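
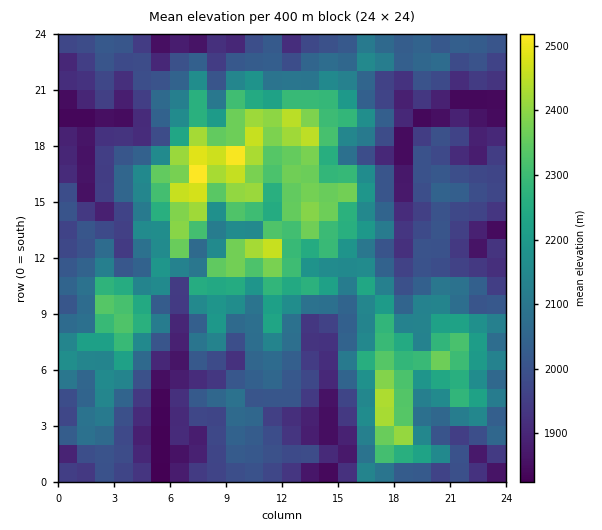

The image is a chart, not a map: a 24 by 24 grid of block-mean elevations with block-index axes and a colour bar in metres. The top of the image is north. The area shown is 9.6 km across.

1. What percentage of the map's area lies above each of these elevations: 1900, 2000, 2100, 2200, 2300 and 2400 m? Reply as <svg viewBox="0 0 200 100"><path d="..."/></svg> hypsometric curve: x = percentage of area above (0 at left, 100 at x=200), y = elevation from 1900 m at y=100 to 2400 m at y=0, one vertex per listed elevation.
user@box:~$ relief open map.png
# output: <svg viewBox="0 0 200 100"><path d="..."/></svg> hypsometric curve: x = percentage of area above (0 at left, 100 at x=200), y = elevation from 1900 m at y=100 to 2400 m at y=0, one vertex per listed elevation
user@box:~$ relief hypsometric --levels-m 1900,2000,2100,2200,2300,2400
<svg viewBox="0 0 200 100"><path d="M172 100l-45-20-49-20-28-20-21-20-18-20"/></svg>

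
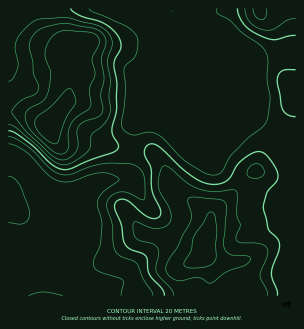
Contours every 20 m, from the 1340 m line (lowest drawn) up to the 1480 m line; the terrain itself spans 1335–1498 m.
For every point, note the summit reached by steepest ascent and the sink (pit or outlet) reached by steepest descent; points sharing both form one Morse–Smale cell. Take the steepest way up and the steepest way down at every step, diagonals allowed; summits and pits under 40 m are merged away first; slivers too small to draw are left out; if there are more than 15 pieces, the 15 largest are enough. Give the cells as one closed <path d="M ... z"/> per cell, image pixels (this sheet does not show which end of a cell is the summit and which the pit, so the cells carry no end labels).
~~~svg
<path d="M196 17l-27 24-4 9-30 73-2 27-6 29-24 2-15 8-17 15-8 20-8 7 11 1 4 3 3 7-12 23-16 12-1 19 252 0 0-162-14-2-26-16-30-72z"/><path d="M195 8l-187 0 0 288 36 0 1-19 16-12 11-20 0-6-4-6-13-2 8-7 8-20 14-13 13-8 29-4 6-29 2-27 33-79 28-27z"/><path d="M296 8l-100 0 0 9 30 27 30 72 23 15 11 3 6 0z"/>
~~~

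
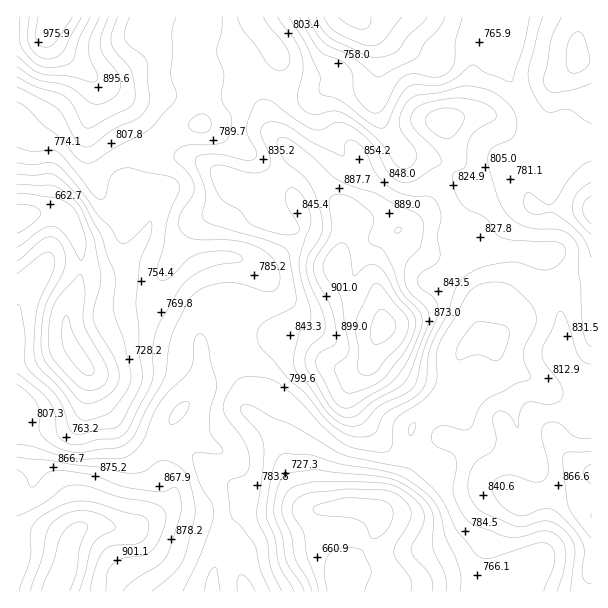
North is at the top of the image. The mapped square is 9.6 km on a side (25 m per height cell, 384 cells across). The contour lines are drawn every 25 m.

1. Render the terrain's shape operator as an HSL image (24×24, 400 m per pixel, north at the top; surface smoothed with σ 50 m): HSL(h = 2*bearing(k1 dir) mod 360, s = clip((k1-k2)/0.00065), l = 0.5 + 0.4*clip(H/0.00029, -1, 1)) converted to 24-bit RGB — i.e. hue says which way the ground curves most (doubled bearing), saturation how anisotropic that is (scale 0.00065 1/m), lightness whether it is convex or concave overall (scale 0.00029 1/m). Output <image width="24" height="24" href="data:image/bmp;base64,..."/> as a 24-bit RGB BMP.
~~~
<image width="24" height="24" href="data:image/bmp;base64,Qk32BgAAAAAAADYAAAAoAAAAGAAAABgAAAABABgAAAAAAMAGAAATCwAAEwsAAAAAAAAAAAAAVXyX882/5r6WMVFimUuIk31neqJgQ4VrITx81O+3fbdtebKdoByJKiddYX5zlnhaYzRBTHJGoLRZoLBdh5ZsNEZyRT2C8oeZIGVfy7xy+MynVShdb0M8dsVkequieGubGGt32d6Gu850UjFBeilmS0RyU5eQeUfHn4rQbGGxmqRouKFkjIAvJD4cFSQjvbA5MjjUkr7J99TgknP3rML1273gYIiZgW2TNoabksl8us+MWC+rZy+7lpXPX5G9L1dqmVeAwyyExJtwlXdMxklJYJhEGCc5W8dELIdjVrFLvNByyWird1u8zqjY5n7EWpG9clqvyZxEr70uIhURKysLMTcFSTYIIx8QKRcKbKkbusCQrI2+sr/buarpD0H3munHJ3+rVsWOi9jIgZOyd05nci4w5tSZZDGgfyo5vshezUpliB6Pk06cnEpjgl4/Mh1TXvzoevnqcHazobvDmcy0bU6gozqou4BrVlbJavHCXzqrxE2Cviq2tWVYxNs0hRJQeq/Ep9W8uTG5gkWej0ivwHG2g4nGu/r7KqfuhWJFMqZlkKVur6NhWCNbZ8h6ieHliJ4bYH8PDCceoZ5RXhlh6HN2yYJhTqdzb72Onniqmx6NhWOjkS6Q3I0oauaDZNR6CxNKztLiU3/GjUJXmb1WTjOcl+WUO1w4ndXDsNTNDTyDfTeLKzNuyJSg7MbOy7GNOo8vNxUdUJ1SeStgdQ9r8PfUitk7UkMcBkALC3UJazQsg63IrXDIedfEwVCLnDxEkMzKnbmyKxZhQRZFcUcyYIQ41Lxn4Zmbzly9T0GNZydSgjWCP8jO6O3H9KbBdLPGot7bAXqxYnK6J5JPmX5Qj0QnXi0bj9WId7YUW1UhLgghPRUkU5pOXqNfqLZjv7tfsEl8hlKpSVO+Q2Xi1+v0Wlvc+r7B0ZKFTuE7EzVRNnF5qGejfTqFvEWur+O5SNa05NCQDRArSQxae8GDT5uXcqWNp4uZw7+bd2CNdGeXdHSkO6mdZaMzYhM46OSn7s/R6tm+CyQuKWJZcG9ON21pbYWh496mUrI+98WNDRMvChll0sa5aHObT6lfV4KRzqeQimmTaqGeW5awp0iwUhk4Wspnl8aN2fTX59P430//G1V3ZU6BWYZyOmpK0eOIsX5h+7q+hyyvAjhJtK9TlWF8xJB2G3pQp7+OqpW5iZWva0F2TQ9Ew4xfVPBcOcNz3v+1JwwWzB85rjuEMl5XboRdVpVrl8tgs2dv55q8+NPgABp1mjZTXr9Jc2yz1pxuFVkSfYgvaTQiTyIlGzaK3d7u2u6/GOml9184Zh9VQ7BpsHDVkWrOVne0eK6snsB4QcR1UIij9eXWHgAz2J8yr9hxIV1r4WBkyDpXhGEbZlEdWZYzALheHYtT/9GoNnA1wStCdrmBTbKPXTVZXaBjc6THkbHk4t7trbngEywHsYUAMwAw0P+jn8uTFU17sXjN2LDepWfJeH/VuevuSnnOIQ855/ekeXa3W63N1rvfp1i/UoK+jbuzQrhpSkMizN8Md3EXVGo2aBUmE16n0//MRIloZixEG2AriiQr2oR3luLjmsV4OxQ8M+eRvfDOn1/BZMK+rzSqxIiAb0xqlKpYgkxqeUh/1bt0jyAul4iwGCJ1geyIstJPREZzlmG9ODmcRtvh0vnrTkbK2gFtuTLWofjEbjwrwtshJ4hXSCBD3GJDsohZZ6ZpZz9aXXtvsomAxGi/sJzDKyCt3t+Zd7JcWINkJ4BOMebiYO/MoiAeRAYZPNo50frmejXExTjI0vnhWwBiTRocv6YffdZLbj9KWZBpXJehhYVrmFl4jmmVZkCPz8WEyoJ5XI1jVa2EOIQ1LTUYUkUtR8O+qPS4obhWRyZ0yvXQpByRbwCExbHp2ODzy6zpYGXCmdnWayCQj4dUdI6SYjUeVWguc6FA0NGantPQWmrGfIa5MTC5cl65csJ2o743ko0rH00pxsoNNhUiFzpaqeixfqnR4oO/rZjPsCmllhByxaNrRo84xUJqY9JdTvi6sOXam5LIfEyJZo1aRyhYUYJXt6l5nGNlxtSNKWK0qszWNk7WGYe/tOFfIiIR5nkQlYg/YBNzl43H1Iq/0qbJ2azt3fTXKtl1L5csXD1lsliYqHOKJSqHkYSmm49lgbF72fLbEpfVhb/Rbh2Wgzdou089iDmVj8lUp4pgJT5ar15eqIGI0M2lc4vP/d3OpLJbUY5HH0dGaHdQq4plJ0phjUx4wseCje6hq8FsO35OLBEYPRsmXYROYZaCrlWatJRzrZF0M013S6GbnaJ90659"/>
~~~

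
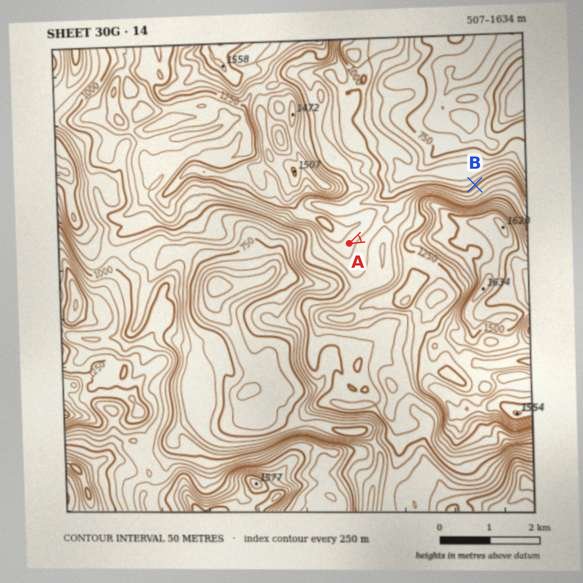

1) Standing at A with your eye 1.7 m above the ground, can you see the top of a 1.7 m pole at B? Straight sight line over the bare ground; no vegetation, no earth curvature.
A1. no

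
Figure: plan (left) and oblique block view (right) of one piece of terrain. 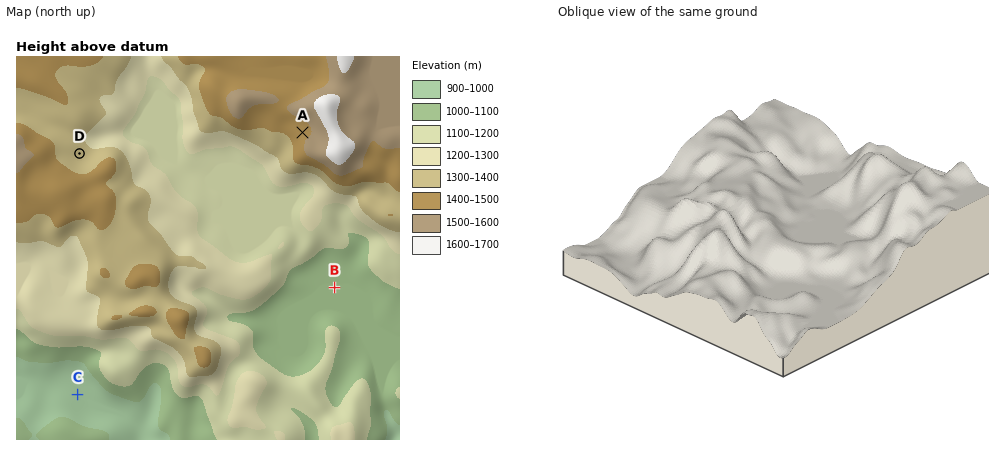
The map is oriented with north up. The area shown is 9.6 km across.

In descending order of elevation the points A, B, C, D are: A D B C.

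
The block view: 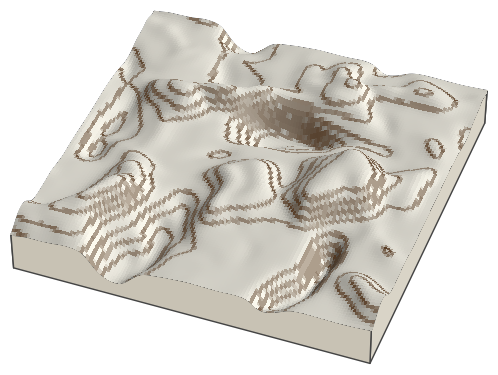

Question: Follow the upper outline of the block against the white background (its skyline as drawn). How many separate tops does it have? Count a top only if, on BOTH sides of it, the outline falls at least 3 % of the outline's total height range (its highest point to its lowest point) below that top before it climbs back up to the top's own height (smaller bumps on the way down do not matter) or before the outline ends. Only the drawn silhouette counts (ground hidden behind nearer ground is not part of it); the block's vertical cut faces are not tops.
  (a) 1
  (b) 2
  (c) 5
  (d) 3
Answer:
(b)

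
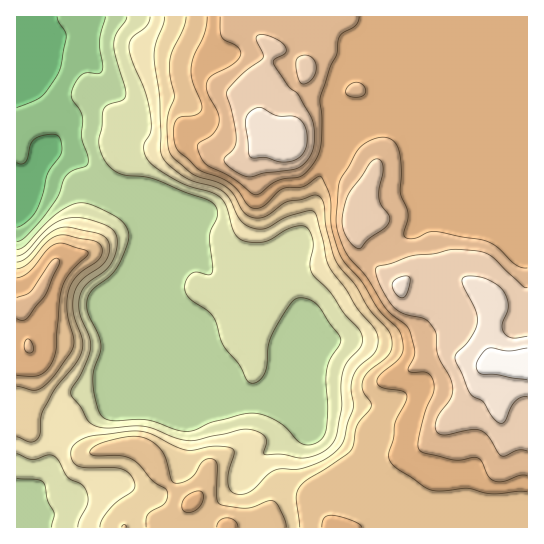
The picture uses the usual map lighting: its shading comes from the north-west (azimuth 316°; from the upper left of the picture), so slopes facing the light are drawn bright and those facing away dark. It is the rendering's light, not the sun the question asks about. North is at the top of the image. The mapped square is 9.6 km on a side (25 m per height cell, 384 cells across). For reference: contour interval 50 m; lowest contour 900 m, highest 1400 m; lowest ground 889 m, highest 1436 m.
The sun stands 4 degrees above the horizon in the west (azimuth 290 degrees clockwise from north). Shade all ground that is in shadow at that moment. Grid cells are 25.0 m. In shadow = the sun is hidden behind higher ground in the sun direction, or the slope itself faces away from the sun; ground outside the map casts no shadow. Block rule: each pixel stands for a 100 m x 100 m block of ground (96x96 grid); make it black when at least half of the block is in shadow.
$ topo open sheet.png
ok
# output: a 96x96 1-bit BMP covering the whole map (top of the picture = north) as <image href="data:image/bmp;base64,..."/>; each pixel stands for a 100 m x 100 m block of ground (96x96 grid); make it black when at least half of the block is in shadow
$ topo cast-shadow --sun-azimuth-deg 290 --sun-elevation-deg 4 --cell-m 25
<image width="96" height="96" href="data:image/bmp;base64,Qk2+BAAAAAAAAD4AAAAoAAAAYAAAAGAAAAABAAEAAAAAAIAEAAATCwAAEwsAAAIAAAAAAAAA////AAAAAAAAAAAAAPAAAAAAAAAAAAAA8AAAAAAAAAAAAAAA/AAAAAAAAAAAAAAAf4AAAAAAAAAAAAAAf+AAAAAAAAAAAAAAP/AAAAAAAB8AAAAAH/gAAAAAAD8AAAAAD/gAAAAAAD8AAAAAD/wAAAAAAB8AAAAOD/wAAAAAAB8AAAAfB/wAAAAAAB8MB/A/B/wAAAAAAA4OA/A/B/4AAAAAAAweAPB/A/4AAAAAAAwfAAB8AH8AAAAAAAwfAAB4AB+AAAAAAAwfgAAwAAcAAAAAAAwfgAAAAAAAAAAAAA4fwAADgAAAAAAAAA4/w/B/8AAAAAAAAA8//////AAAAAAAAB8//////gAAAAAAAB8f/////gAAAAAAAB8f/////wAAAAAAAB8P/////wAAAAAAAA8P/////wAAAAAAAAcP/////wAAAAAAAAAf/////wMAAAAAAAAf/////4OAAAAAAAAf/////4OAAAAAAAAf/////4PAAAAAAAAP/////wPAAAAAAAAP/////wfgAAAAAAAP/////wfgAAAAAAAP/////g/gAAAAAAAP/////g/wAAAAAAAP/////gfwAAAAADwf/////gPwAAAAAD4f/////wHwAAAAAD8f/////gHwAAAAAD8f/////gBwAAA8AD8P/////gAAAAB/AB8H/////gAAAAB/AB8H/////gAAAAB/AB8D////+AAAAAB+AA8D////8AAAAAB+AA8D////4AAAAAA8AB4B////gAAAAAAYAB8B////AAAAAAAAAD8A///+AAAAAAAAAH4Af//+AAAAAAAAAH4AB//8AAAgAAAAAHwAAf/4AAP8AH+AADAAAf/wAAP/AP/wAAAAAP/gAAP/gP/4AAAAAH+AAAP/gP/4AAAAAD8AAAP/wP/8AAAAABwAAAf/wP//AAAAAAAAAAf/wH//AAAAAAAAAAf/4D/+AAAAAAAAAAf/4D/+AAAAAAAAAAf/4D//AAAAAAAAAAf/4D//AAAAAAAAAAf/8D//AAAAAAAAAAf//B/+AAAAAAAAAA///x/+AAAAAAAAAA///4/8AAAAAAAAAA///4/8AAAAAAAAAA4//8f4AAAAAAAAAAAf/8fwAAAAAAAAAAAf/8PgAAAAAAAAAAAP/8PAAAAAAAAAAAAP/8HAAAAAAAAAAAAH/8AAAAAAAAAAAAAH/4AAAAAAAAAAAAAH/4AAAAAAAAAAAAAH/4AAAAAAAAAAAAAH/wAAAAAAAAAAAAAH/gAAAAAAAAAAAAAH/AAAAAAAAAAAAADH/AAAAAAAAAAAAADj/AAAAAAAAAAAAADD/gAAAAAAAAAAAAAB/gAAAAAAAAAAAAAB/wAAAAAAAAAAAAAB/wAAAAAAAAAAAAAA/wAAAAAAAAAAAAAA/wAAAAAAAAAAAAAA/wAAAAAAAAAAAAAAf4AAAAAAAAAAAAAAH4AAAAAAAAAAAAAAHwAAAAAAAAAAAAAAHgAAAAAAAAAAAAAAAcAAAAAAAAAAAAAAAcAAAAAAAAAAAAAAAIAAAAA="/>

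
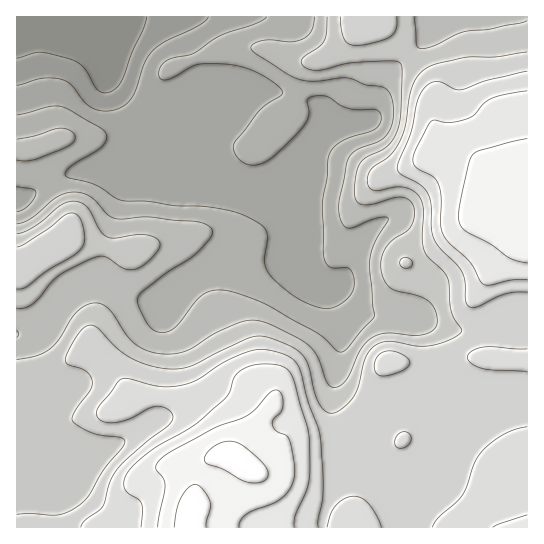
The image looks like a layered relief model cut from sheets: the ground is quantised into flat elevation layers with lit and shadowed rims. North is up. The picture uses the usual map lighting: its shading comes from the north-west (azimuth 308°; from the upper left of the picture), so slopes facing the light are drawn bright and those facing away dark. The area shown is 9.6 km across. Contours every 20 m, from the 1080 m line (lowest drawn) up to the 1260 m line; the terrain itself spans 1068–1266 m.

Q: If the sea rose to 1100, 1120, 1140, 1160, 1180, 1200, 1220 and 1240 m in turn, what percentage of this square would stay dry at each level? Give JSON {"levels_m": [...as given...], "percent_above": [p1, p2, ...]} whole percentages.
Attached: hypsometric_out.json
{"levels_m": [1100, 1120, 1140, 1160, 1180, 1200, 1220, 1240], "percent_above": [96, 81, 68, 56, 43, 24, 14, 7]}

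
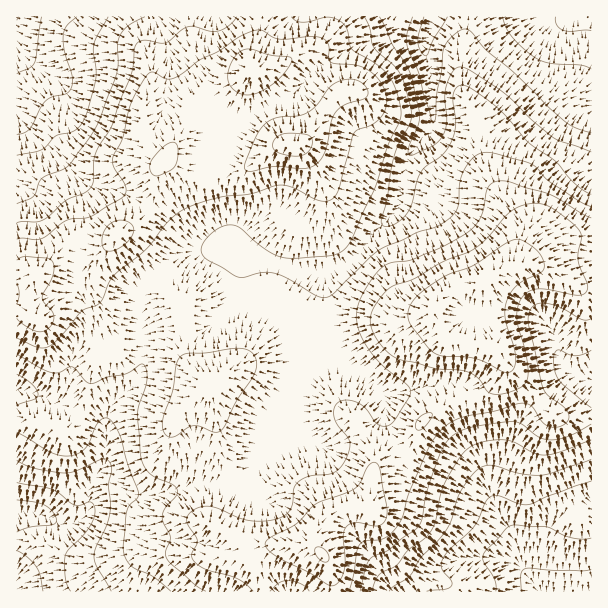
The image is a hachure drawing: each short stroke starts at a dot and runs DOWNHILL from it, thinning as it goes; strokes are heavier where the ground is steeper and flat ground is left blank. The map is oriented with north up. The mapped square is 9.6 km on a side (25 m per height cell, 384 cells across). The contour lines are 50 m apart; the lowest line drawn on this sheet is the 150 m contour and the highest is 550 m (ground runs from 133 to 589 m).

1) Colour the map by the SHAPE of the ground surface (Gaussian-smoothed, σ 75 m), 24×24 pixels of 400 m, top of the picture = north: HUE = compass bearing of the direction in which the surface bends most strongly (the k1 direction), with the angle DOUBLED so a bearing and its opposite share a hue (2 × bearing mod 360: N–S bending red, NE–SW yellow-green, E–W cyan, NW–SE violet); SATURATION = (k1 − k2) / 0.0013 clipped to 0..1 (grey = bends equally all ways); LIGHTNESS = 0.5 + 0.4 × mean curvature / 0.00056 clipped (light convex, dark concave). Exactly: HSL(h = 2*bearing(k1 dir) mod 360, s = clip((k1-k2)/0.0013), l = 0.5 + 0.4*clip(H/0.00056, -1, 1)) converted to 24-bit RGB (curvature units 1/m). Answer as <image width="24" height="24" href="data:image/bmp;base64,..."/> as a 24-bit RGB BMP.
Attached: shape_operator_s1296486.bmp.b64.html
<image width="24" height="24" href="data:image/bmp;base64,Qk32BgAAAAAAADYAAAAoAAAAGAAAABgAAAABABgAAAAAAMAGAAATCwAAEwsAAAAAAAAAAAAAVVlueZCAm4GTfHSFnJZ+gmZ9eV5topFngYtWXqtfp4NqXDhJh6hGz+miYE5/dEJTUaF8VqWxiqGwlZSwhl2ZfFZ5gHx2hYt3YnWbaLe1d3GzoYKxn5OhbWiufoDCmJrGhHy2hY6lnFu4iYXJrN3S1MWmdyJsh6xVhYRRNXA0WHM8fnhEcE9Wem11hWxpkYtlep68m0p1QWk1nFqKtZWAe12BjFhRvqllg9PCdKXHXnfGqH3M0J6UrzlRrjyjos6kgpG1cJSzW3ebeYyUb1N7eIBicG6QmaagXmAkZ1Y0YLdXLFJau8SGVFeLYrejeMyHr3JQaU4+X1w6O2A1xLOCxXfPlJXIxJirqXt6dW2OX2OAgF+Cik6DhaN+VYt2hJ51kn2QXpVsY6BGL3aFqVZMpINKY5BJcolIi4BVa4+Ia3aZdJykYphogltzvIlyqG5nt4x2fmV9aGRzV0hpdJGVoHdweIhkeoJWm36booeWn7CQJGd0VlKHvLilhJuGdoOJiJx9Z4R8ZnttZoRgf3hhVVBkubWJr2yZxo1za4peel+CWVJ6aHaBpGpknJRmZ4loe5Kgnr3DuqO4PzaHToKNpZ2DraGLbnF9mqV9ZXmBc3l+dX5zfFtvfolfUL1QhEqd4JCbsFxdVk1GZmtPT2tnqWGJybWZXpGxmJTLnFRns2BaUUmEVZWceJOXtomLkXWQoqh+Y3l0aH16cHOBZWKUnb23irCpNzpmuKaE6p/ar3DZoYC8TZCHPMez2O7tem7XblgmnKBKfJhtnXOKTYZtWHZ0nIx2nouXrJCWlHmVYImIaHuDZZOIhKNqhUZLZDY3a4oyfYMyjlNDtEp9yp2USeynQn5PdElDe41rZr9gXHSEmX+HgpeaRV1+iKSCgKGcnYumtJOwcW+caGmCc4FxgWxheDJbrHlcYaKNr2taR5VsW7CjyevFW6K1Vy1llXtijq1+isJ4PHp7fY50dZR2TVZ4j6VtbIpcbH1im4p1lWSFfm2CfYGDc1GElUiisM62cFijmci3gZTFfJe2yeOtZzJ4Xjlws5Bvq9HRyqbJUUeeepd8Z3yLX1x+jJ19iZZ6ZoF4hYNthGlwfImHdoCOTUKMgZ+8tJKxlXS1s76TXnJwipRk3M9WNRwzWDpDt8FuvrFmgJJXg1yIkp52W2J0ZYSLgpyNloqZdnGKe3KDgoiPgZGMbXGBTmaKapSdoquMYYOu0p+9qWa7roV+0GxfUy9qZbu7ntDEs8LJvoa7ZVWMuHFrYn9UTYpiZJBmfnhsgm1xfX5xhX1ohXJZenVYP35HQoh/qLGTWXF+d5uRl3q21JTOyo/No57ad6e7dJdusqF7zGGod2Gsx3nGzKe+X5qSVnVcaHZjc3txf3F3h253kX+Chn+OlKh/HnxYVphek25mVXZYfHBhgWhkv4d9noRvj2t+pYKMmH1YiVeNuHmtaHirz5ezx2yliWmIb3pcXW5QaXRZcYl0jH2Ajnd0qaqDc5VeGFJAnmpUdH1ZZWZTb3xYpq17waC6lb/LgKXWgGtPWI1Yi4FeeGhJgVU5t35ZmnCMonWoj2afcphhS35Sc3Nai55yjp+EqYl9J3yMPT6RmoZ2ZV97fqd5UK9ba7xinbNwXjg3hJuqcH+ai1CHqWGDf3eaorCWh4ydbHeehnmwwYrJo1CBe4dKQ8NAY46Kt5mAL6aBIGGQsYa0bXuZjLCSjqiloKyBh0NLj1Rpjl+OkGZhSlmao4ywtXmZi6V/p4yPaHCCcH53UVSKypbi2dryp7DXQl2Bqot7zI9mATImXi2XxYlvfqlceZJVf5ZfZGKVgXynaUxkn699O0Nfe2lhuXhzpbl3kmtukm+Ff3t+VnxxQa9UnZRa3W5+fENthYhTzraUXLjMAgsx6dZ2fLB6hLSda4GQe2ZabGtKY5CNnqN5T0FtY4OAl6p50K+VY2aQnHuSj2B8m4pUTIk8SHhNn2CD04bFqM7SptTAWGWzCgAz4vTXjbm7lmx4fVRuiWJxim94boqEflBQcFxZWH5dUXhR19ORWlyJknORkVq007PKlZfNSpV3LYNXiMS+yNrZvZG2kkS3AAQz2PKahFtZiWxqa2mMh3WbmISajVSLj2+Jf42aanaZa6aops6UclWGfKSURmypxdOyflyxy4/hopLZL5kzhJMomX08YxhRHCCdzNJ9hoRnd5B1Z2h5aGp3loN+XVB6jqKXeI6canKLbrNnmnRVjGlijJ9jQFlQq49Er6lcNGk3qW4+t3aEjauVnkaqu040DEZT0KiNoJx9c3xjbVldb3ldcohd"/>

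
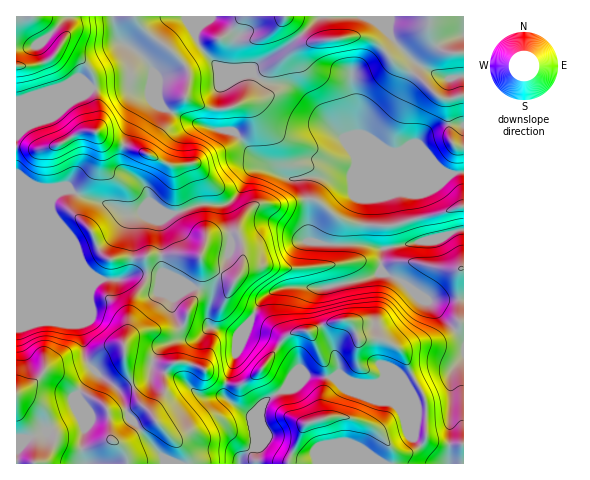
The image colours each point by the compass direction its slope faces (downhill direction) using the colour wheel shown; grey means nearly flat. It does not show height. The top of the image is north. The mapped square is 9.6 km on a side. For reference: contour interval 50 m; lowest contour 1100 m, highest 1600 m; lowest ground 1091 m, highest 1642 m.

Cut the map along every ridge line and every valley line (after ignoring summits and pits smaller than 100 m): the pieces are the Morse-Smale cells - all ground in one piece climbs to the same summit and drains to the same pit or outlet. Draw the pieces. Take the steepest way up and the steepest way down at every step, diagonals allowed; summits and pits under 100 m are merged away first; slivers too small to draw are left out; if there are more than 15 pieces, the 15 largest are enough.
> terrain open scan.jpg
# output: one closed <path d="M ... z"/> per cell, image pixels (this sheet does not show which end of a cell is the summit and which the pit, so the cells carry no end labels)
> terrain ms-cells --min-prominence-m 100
<path d="M197 16l-84 0 0 4 6 20 18 12 14 16 7 16 0 15 6 9 23 12 26 9 21 3 22 25 13 7 8 9-10-4-11 0-8 5-9 19-11 11-25 0-31 10-6-2-39 2-16-9-29-8-12-7-11 3-43 1 0 269 223 1 1-4 15-15-2-20 10-22 21-13 6-8 10-4 26-2 15 4 75 33 29 0 4-5 0 55 14 1 1-338-2-2-24 2-7 3-13 14 26 29-17 0-27-10-58-25-20-24-28-26-10-3-18-2-13-8-15 2-20-9-16-18-5-8z"/><path d="M131 86l-72 2-42 13-1 92 43 0 11-3 12 7 29 8 16 9 16-2 23 0 6 2 31-10 25 0 11-11 12-22 5-2 11 0 9 3-7-8-13-7-22-25-21-3-26-9-23-12-4-7-10-10z"/><path d="M390 16l-191 0-3 22 6 11 16 18 20 9 15-2 13 8 18 2 10 3 28 26 20 24 78 33 7 2 17 0-26-29 13-14 7-3 26-1 0-48-20 1-33-19-22-25z"/><path d="M326 376l-26 2-10 4-6 8-21 13-10 22 2 20-15 15 1 4 208-1 0-55-4 5-29 0-75-33z"/><path d="M112 16l-95 0-1 85 9-1 34-12 36 0 14-2 22 0 15 4 12 9 0-15-7-16-14-16-18-12z"/><path d="M463 16l-72 0-2 18 19 22 12 10 27 13 16-2z"/>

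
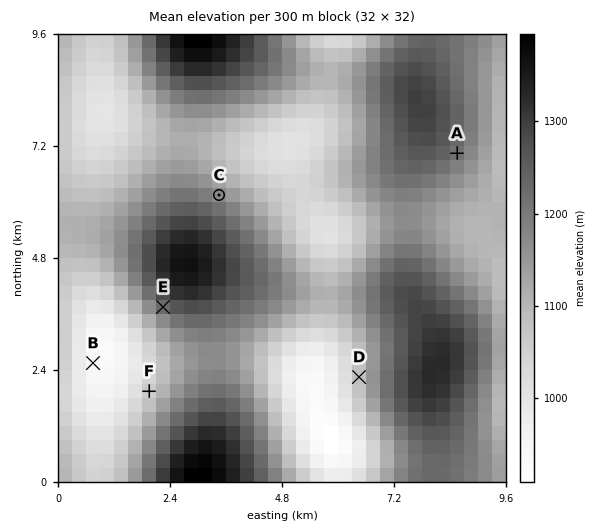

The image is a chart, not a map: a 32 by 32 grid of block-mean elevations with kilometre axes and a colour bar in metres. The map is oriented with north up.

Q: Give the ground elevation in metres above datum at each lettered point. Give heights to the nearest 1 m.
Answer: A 1215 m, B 940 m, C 1174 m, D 1084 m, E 1229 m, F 1058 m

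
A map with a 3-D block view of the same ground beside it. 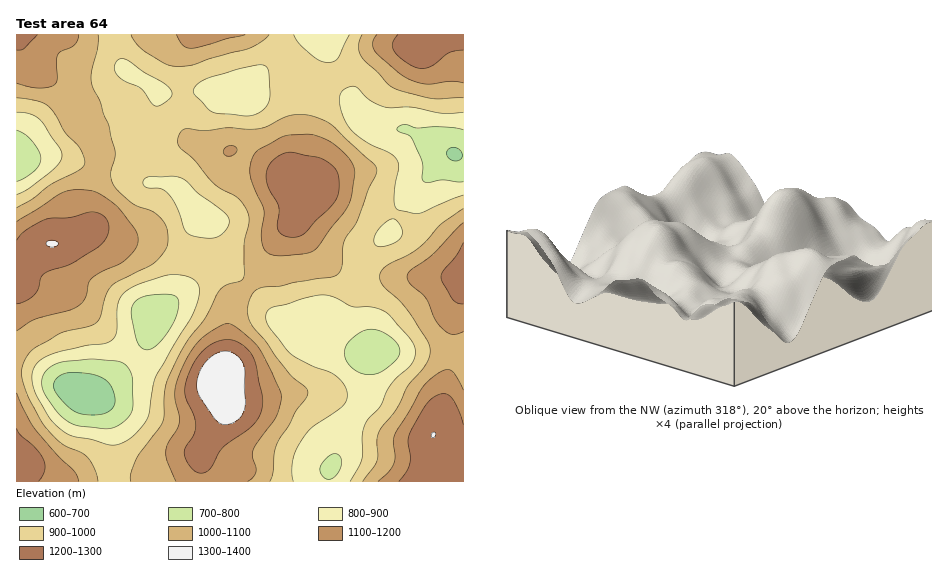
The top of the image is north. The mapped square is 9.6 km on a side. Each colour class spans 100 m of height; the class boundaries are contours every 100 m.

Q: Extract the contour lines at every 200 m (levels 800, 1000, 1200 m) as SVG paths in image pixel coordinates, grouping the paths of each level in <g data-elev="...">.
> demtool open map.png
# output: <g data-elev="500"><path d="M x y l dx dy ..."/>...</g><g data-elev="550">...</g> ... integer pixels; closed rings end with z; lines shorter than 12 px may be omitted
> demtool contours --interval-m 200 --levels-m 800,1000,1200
<g data-elev="800"><path d="M327 479l-6-6-1-7 9-10 5-2 3 0 5 6-2 10-6 7z"/><path d="M97 428l-23-4-10-5-7-8-11-15-4-9 1-11 6-8 13-6 29-3 27 2 6 3 4 3 3 6 2 7 0 26-2 7-6 8-9 6-8 2z"/><path d="M364 374l-8-3-8-7-3-9 0-8 5-7 12-9 8-2 9 2 10 5 7 7 4 5-1 7-4 6-13 11-8 2z"/><path d="M146 350l-6-3-4-9-5-23 2-11 6-6 8-2 19-2 9 2 3 3 1 6-2 10-4 9-15 20-6 5z"/><path d="M463 182l-21-2-14 3-4-1-2-4 0-16-10-22-3-5-10-3-2-3 3-3 5-2 12 4 23-1 23 3"/><path d="M17 130l8 4 7 7 7 10 2 7-1 6-5 6-10 8-8 3"/></g><g data-elev="1000"><path d="M98 481l-4-12-7-12-6-5-20-9-18-19-16-29-6-22 4-14 10-11 27-16 26-5 8-4 4-6 5-20 6-11 7-5 35-17 10-10 5-9-1-16-6-10-9-8-14-5-7-4-14-12-5-10-1-8 4-14 0-8-6-26-5-9-4-14-7-14-2-7 1-10 6-23 0-12"/><path d="M270 481l3-8 1-20 3-9 12-19 7-15 10-13 2-5-3-5-15-13-24-33-14-16-4-12 1-12 4-9 7-4 19-2 16-4 35-5 8-3 4-8 2-25 13-20 11-31 9-19-3-7-42-39-13-7-14-3-17 1-21 10-8 3-31-1-24 3-17-2-5 1-3 5-1 7 2 6 14 12 21 25 23 13 9 13 2 10-5 21 0 33-3 6-14 4-7 5-15 28-16 20-8 14-15 33-3 37-26 36-6 15 0 8"/><path d="M463 208l-23 17-22 23-9 7-21 10-8 9 0 6 3 5 22 21 21 32 4 8 0 7-5 13-16 19-13 24-16 21-3 9 0 21-14 21"/><path d="M17 98l21 3 11 6 7 8 9 18 15 15 5 14-2 4-4 4-27 14-19 15-16 9"/><path d="M131 35l6 9 9 8 20 12 13 2 14-1 18-7 37-9 14-7 7-7"/><path d="M362 35l-3 10 2 11 31 31 10 4 29 7 32 0"/></g><g data-elev="1200"><path d="M38 481l7-11-2-11-7-10-16-14-3-6"/><path d="M196 472l7 1 6-3 13-21 29-22 7-9 4-8 0-14-8-36-7-12-13-8-14 1-14 7-12 14-8 19-1 14 9 21 2 11-2 8-9 14-1 6 5 10z"/><path d="M463 425l-7-19-7-10-8-2-10 5-8 11-13 24-2 8 2 14 0 8-4 8-7 9"/><path d="M17 304l9-3 8-6 4-6 3-12 3-3 27-10 29-18 8-11 1-10-5-9-10-4-25 6-20 0-8 3-14 8-10 11"/><path d="M463 242l-7 14-13 15-2 6 1 5 11 17 5 4 5 1"/><path d="M286 236l9 1 9-3 26-27 7-9 2-11-1-14-5-7-11-7-28-6-7-1-12 6-7 10-2 8 1 8 12 24-1 20 2 5z"/><path d="M17 50l7-1 13-14"/><path d="M398 35l-5 8 1 8 11 10 13 7 11-1 20-14 14-3"/></g>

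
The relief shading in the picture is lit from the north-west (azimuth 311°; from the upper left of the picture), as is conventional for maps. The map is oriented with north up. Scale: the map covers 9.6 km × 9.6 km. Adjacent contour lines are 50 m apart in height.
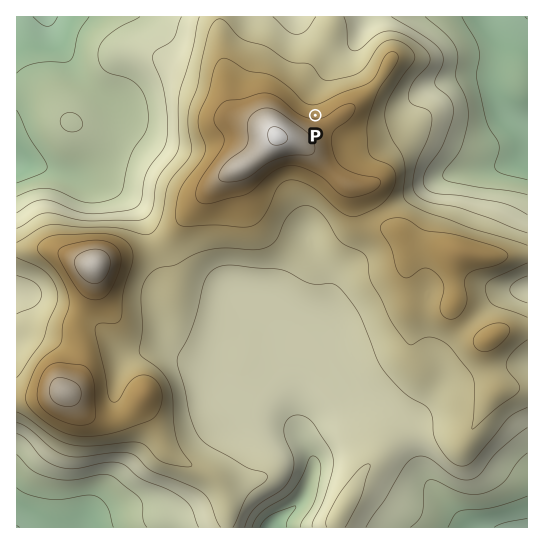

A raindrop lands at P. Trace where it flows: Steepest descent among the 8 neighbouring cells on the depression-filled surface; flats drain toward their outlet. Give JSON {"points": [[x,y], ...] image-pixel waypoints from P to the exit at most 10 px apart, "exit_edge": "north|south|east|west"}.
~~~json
{"points": [[315, 115], [315, 105], [315, 94], [322, 83], [329, 73], [338, 62], [349, 51], [358, 41], [362, 30], [366, 19], [367, 17]], "exit_edge": "north"}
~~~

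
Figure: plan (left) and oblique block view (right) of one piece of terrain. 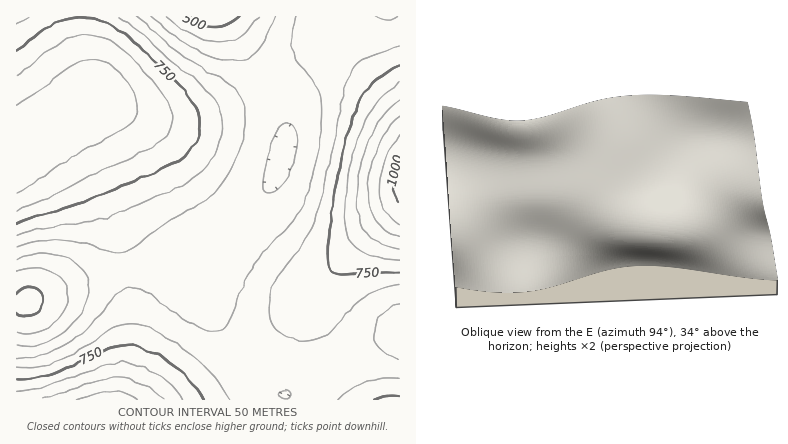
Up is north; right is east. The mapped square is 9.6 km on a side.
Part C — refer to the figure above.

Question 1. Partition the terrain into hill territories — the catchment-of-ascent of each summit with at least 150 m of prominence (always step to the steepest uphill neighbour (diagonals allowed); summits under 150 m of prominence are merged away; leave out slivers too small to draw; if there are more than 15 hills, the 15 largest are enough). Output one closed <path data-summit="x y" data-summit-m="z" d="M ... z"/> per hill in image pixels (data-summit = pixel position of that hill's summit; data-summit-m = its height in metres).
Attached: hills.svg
<path data-summit="16 152" data-summit-m="891" d="M228 16l-212 0 0 287 12-1 44-18 44-13 38-5 46-1 20-25 37-36 11-14 9-18 6-18 4-22-1-14-12-28z"/><path data-summit="400 184" data-summit-m="1017" d="M400 16l-172 0 46 74 11 24 2 18-6 30-10 22-14 20-48 50-7 14 1 16 6 20 15 26 36 44 16 16 9 4-1 6 116 0z"/><path data-summit="110 400" data-summit-m="926" d="M202 264l-10 2-38 0-38 5-44 13-44 18-12 1 0 97 268 0 1-6-15-10-20-20-34-46-12-30z"/>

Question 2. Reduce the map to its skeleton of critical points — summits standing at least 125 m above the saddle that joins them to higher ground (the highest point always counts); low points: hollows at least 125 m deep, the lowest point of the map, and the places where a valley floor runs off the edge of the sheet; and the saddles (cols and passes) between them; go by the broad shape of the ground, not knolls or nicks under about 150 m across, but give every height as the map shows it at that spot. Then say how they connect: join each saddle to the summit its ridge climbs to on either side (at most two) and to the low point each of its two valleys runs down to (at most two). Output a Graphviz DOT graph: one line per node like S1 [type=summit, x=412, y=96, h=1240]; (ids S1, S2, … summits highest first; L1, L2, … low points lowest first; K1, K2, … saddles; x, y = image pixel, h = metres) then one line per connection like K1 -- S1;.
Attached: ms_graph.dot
graph terrain {
  S1 [type=summit, x=400, y=184, h=1017];
  S2 [type=summit, x=108, y=400, h=926];
  S3 [type=summit, x=16, y=152, h=891];
  L1 [type=low, x=210, y=16, h=463];
  L2 [type=low, x=28, y=302, h=487];
  K1 [type=saddle, x=244, y=358, h=667];
  K2 [type=saddle, x=128, y=270, h=645];
  K3 [type=saddle, x=268, y=82, h=622];
  K1 -- S1;
  K1 -- S2;
  K1 -- L1;
  K2 -- S2;
  K2 -- S3;
  K2 -- L1;
  K2 -- L2;
  K3 -- S1;
  K3 -- S3;
  K3 -- L1;
}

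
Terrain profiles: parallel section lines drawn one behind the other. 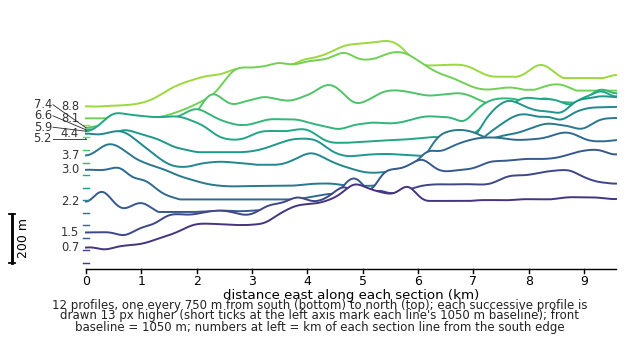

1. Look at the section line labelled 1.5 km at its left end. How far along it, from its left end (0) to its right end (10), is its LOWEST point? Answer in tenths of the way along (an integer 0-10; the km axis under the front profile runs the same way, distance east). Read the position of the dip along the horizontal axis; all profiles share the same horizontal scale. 1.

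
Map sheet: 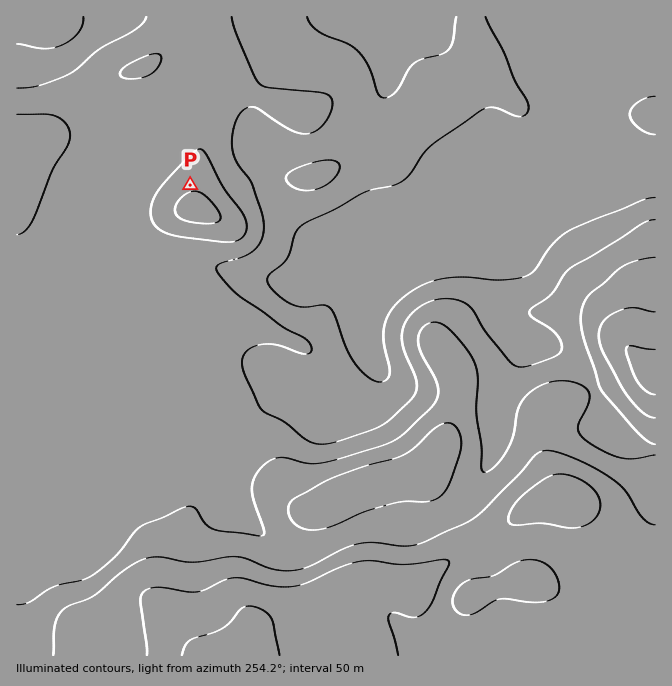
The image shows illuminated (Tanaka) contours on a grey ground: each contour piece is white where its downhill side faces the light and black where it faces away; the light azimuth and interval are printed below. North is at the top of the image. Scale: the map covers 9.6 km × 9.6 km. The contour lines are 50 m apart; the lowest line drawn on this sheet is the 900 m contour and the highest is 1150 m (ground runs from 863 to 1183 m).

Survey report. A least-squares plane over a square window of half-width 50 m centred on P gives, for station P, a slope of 6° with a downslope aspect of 341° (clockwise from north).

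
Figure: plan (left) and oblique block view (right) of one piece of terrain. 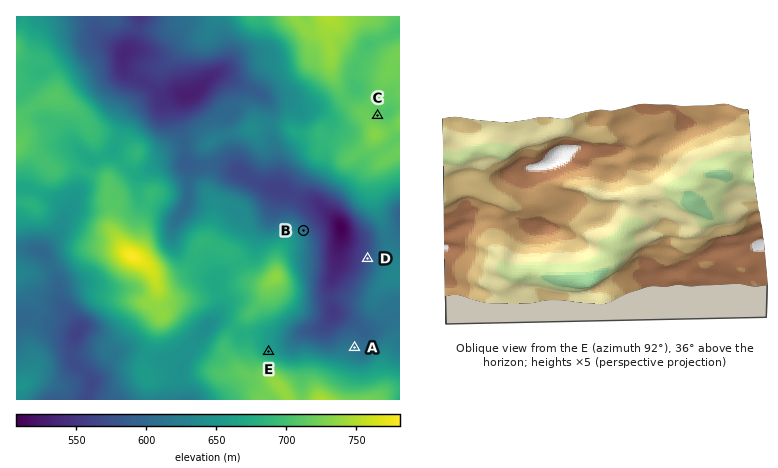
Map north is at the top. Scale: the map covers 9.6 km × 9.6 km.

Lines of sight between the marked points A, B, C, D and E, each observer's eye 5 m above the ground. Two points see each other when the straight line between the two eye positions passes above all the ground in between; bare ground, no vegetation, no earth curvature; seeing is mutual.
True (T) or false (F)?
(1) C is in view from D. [F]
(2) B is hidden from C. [T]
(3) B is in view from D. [T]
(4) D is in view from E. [T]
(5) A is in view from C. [F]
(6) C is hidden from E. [T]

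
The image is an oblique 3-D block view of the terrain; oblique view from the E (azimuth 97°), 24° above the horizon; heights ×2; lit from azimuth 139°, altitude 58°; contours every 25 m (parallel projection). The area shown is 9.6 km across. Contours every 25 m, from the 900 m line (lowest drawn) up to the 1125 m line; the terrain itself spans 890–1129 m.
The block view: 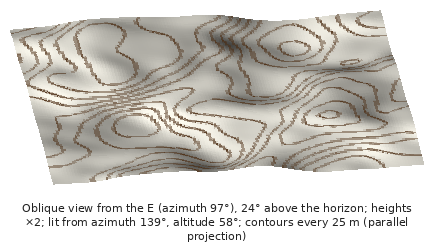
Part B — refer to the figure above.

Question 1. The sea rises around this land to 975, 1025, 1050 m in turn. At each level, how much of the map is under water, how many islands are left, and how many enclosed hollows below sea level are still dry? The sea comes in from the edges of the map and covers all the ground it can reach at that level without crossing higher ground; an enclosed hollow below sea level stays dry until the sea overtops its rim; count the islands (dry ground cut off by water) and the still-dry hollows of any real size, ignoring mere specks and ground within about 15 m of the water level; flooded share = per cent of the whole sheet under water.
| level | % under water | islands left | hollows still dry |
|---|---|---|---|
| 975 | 27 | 0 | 0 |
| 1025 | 56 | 0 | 0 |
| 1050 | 69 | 0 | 0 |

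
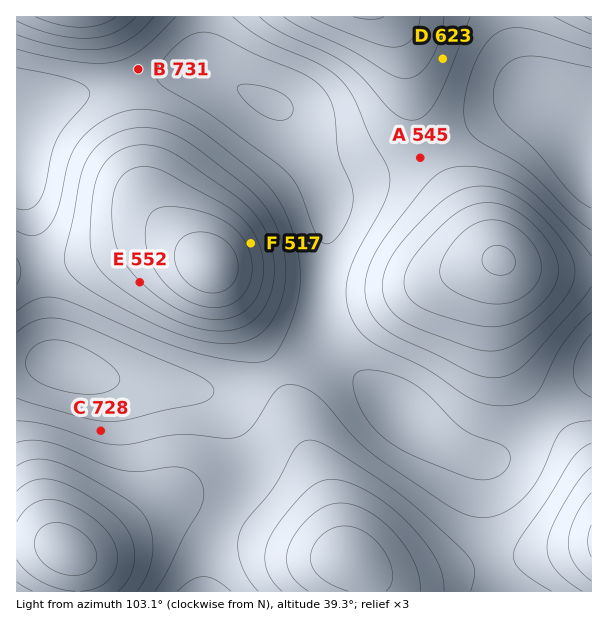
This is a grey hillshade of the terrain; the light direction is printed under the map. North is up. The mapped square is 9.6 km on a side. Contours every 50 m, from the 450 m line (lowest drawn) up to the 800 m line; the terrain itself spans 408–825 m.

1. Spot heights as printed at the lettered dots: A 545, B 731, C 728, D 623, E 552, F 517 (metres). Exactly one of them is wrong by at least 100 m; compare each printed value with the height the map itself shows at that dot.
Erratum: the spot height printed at A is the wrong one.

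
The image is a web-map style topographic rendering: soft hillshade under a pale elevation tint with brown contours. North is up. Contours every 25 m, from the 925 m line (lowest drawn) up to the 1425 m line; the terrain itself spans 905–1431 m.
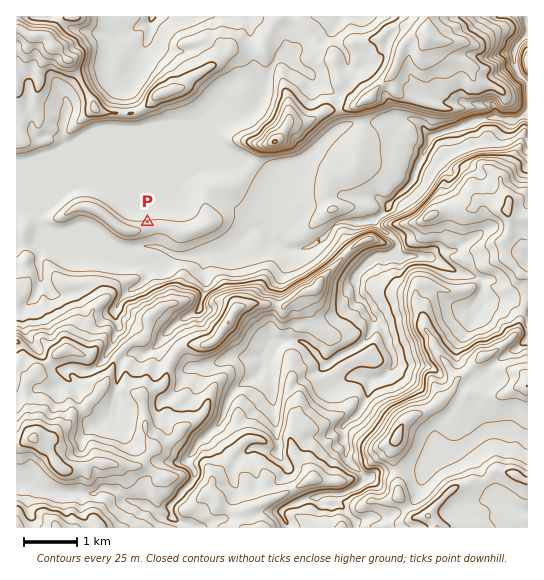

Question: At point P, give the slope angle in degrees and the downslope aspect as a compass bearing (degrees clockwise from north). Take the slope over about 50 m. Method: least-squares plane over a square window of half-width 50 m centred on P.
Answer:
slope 9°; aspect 357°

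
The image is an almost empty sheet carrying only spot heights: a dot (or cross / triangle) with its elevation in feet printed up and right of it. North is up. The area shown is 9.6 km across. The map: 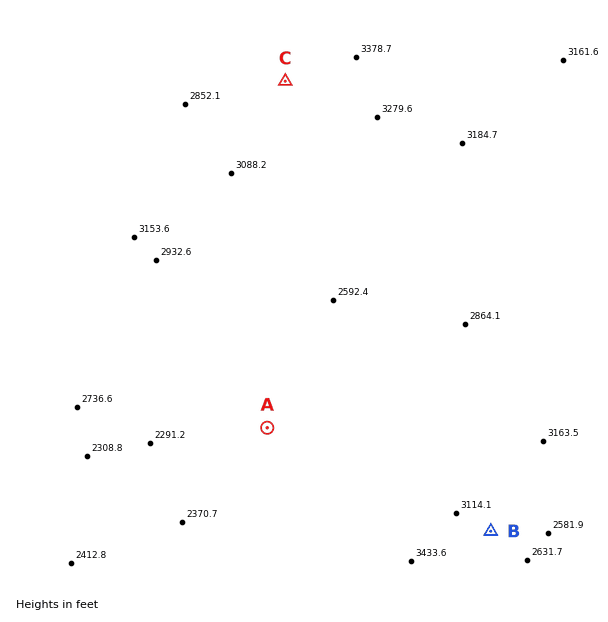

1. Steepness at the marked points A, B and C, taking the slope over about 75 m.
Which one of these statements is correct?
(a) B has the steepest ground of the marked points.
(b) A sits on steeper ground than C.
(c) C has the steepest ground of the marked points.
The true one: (a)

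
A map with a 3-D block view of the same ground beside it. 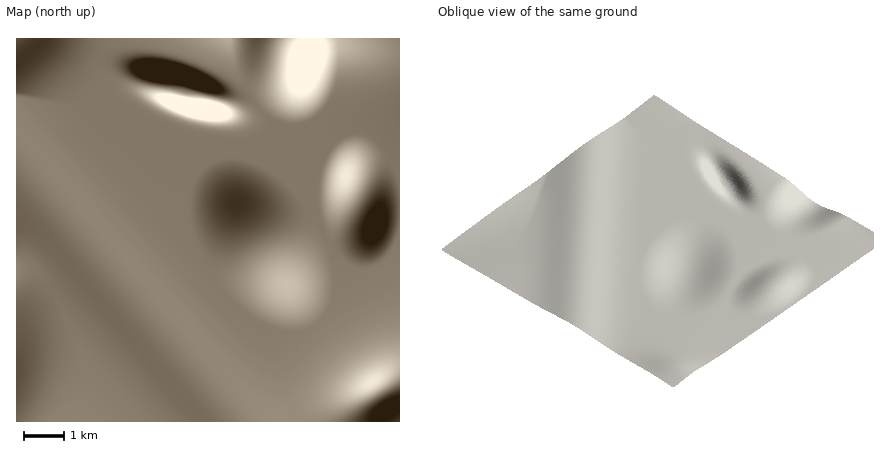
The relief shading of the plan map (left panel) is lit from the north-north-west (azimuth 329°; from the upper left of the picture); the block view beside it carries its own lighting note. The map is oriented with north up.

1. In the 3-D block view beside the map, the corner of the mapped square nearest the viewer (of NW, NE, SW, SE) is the SE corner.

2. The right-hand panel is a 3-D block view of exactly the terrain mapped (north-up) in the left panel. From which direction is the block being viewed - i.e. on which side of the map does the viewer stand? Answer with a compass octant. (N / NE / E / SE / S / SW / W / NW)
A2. SE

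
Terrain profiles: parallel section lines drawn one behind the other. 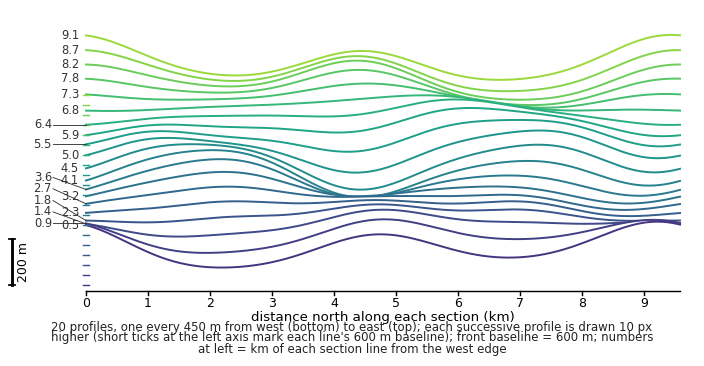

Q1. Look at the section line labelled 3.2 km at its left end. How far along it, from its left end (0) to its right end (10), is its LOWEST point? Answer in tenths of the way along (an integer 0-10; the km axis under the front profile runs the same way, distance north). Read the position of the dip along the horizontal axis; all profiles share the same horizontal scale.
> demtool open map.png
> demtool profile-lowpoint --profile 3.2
9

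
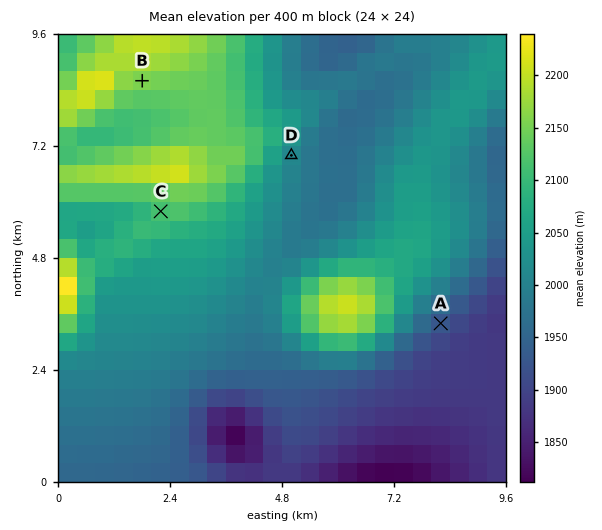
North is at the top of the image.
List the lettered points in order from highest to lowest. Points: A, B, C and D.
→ B C D A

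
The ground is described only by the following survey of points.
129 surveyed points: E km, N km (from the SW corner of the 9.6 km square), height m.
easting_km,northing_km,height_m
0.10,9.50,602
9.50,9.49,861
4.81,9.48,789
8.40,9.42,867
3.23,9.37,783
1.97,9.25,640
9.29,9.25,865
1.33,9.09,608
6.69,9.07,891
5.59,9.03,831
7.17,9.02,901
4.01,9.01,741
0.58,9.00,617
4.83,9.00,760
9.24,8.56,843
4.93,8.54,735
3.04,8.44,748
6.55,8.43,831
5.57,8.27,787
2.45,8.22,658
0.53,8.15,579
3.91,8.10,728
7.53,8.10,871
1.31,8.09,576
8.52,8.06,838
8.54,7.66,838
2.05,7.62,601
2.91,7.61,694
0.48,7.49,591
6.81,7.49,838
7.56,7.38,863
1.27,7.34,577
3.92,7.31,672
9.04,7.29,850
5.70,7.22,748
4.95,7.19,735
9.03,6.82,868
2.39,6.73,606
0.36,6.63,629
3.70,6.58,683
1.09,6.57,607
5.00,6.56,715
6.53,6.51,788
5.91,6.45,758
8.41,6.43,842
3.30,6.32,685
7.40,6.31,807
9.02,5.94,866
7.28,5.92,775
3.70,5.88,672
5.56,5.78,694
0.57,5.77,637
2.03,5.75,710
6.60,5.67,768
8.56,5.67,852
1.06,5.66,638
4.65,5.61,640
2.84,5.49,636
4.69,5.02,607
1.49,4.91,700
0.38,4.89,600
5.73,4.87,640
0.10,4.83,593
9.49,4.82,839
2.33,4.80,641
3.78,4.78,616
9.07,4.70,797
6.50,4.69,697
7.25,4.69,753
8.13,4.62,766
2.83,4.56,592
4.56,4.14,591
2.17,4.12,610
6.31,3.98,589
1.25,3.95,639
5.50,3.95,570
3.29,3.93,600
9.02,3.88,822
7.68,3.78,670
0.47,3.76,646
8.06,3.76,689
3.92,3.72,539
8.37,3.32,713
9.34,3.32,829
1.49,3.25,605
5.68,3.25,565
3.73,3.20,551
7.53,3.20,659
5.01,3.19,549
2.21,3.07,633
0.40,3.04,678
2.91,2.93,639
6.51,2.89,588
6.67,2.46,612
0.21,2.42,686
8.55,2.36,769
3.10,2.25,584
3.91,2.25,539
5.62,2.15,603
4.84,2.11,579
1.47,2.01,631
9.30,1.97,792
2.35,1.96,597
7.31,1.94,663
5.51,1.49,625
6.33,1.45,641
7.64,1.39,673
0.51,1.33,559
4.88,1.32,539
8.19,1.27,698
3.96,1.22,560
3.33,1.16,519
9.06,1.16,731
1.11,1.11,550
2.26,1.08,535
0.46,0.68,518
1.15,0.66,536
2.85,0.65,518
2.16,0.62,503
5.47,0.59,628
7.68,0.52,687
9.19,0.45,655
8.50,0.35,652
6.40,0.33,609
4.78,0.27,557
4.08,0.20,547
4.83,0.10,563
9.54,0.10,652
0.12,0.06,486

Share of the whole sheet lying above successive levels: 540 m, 93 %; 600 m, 75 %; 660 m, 49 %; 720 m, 33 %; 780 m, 20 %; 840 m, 10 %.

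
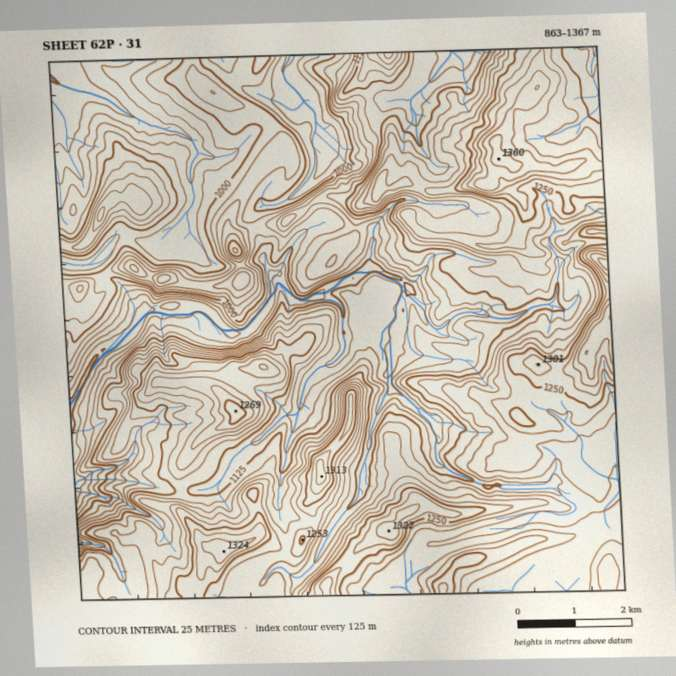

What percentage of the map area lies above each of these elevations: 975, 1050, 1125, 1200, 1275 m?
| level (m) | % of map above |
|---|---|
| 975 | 87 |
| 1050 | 69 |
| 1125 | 53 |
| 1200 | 26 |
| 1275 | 7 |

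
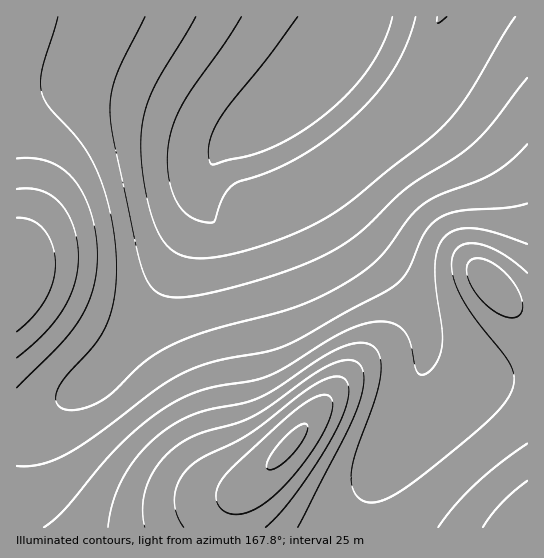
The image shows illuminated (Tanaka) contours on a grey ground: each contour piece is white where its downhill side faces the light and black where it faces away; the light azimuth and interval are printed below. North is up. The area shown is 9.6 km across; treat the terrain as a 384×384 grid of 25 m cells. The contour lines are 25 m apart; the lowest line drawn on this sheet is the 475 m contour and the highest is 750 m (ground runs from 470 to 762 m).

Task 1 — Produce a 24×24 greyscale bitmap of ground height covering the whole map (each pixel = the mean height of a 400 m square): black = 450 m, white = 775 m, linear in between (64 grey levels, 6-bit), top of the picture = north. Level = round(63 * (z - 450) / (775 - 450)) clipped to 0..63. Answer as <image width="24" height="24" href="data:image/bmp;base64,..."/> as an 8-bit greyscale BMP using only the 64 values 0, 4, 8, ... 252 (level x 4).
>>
<image width="24" height="24" href="data:image/bmp;base64,Qk12BgAAAAAAADYEAAAoAAAAGAAAABgAAAABAAgAAAAAAEACAAATCwAAEwsAAAABAAAAAAAAAAAAAAEBAQACAgIAAwMDAAQEBAAFBQUABgYGAAcHBwAICAgACQkJAAoKCgALCwsADAwMAA0NDQAODg4ADw8PABAQEAAREREAEhISABMTEwAUFBQAFRUVABYWFgAXFxcAGBgYABkZGQAaGhoAGxsbABwcHAAdHR0AHh4eAB8fHwAgICAAISEhACIiIgAjIyMAJCQkACUlJQAmJiYAJycnACgoKAApKSkAKioqACsrKwAsLCwALS0tAC4uLgAvLy8AMDAwADExMQAyMjIAMzMzADQ0NAA1NTUANjY2ADc3NwA4ODgAOTk5ADo6OgA7OzsAPDw8AD09PQA+Pj4APz8/AEBAQABBQUEAQkJCAENDQwBEREQARUVFAEZGRgBHR0cASEhIAElJSQBKSkoAS0tLAExMTABNTU0ATk5OAE9PTwBQUFAAUVFRAFJSUgBTU1MAVFRUAFVVVQBWVlYAV1dXAFhYWABZWVkAWlpaAFtbWwBcXFwAXV1dAF5eXgBfX18AYGBgAGFhYQBiYmIAY2NjAGRkZABlZWUAZmZmAGdnZwBoaGgAaWlpAGpqagBra2sAbGxsAG1tbQBubm4Ab29vAHBwcABxcXEAcnJyAHNzcwB0dHQAdXV1AHZ2dgB3d3cAeHh4AHl5eQB6enoAe3t7AHx8fAB9fX0Afn5+AH9/fwCAgIAAgYGBAIKCggCDg4MAhISEAIWFhQCGhoYAh4eHAIiIiACJiYkAioqKAIuLiwCMjIwAjY2NAI6OjgCPj48AkJCQAJGRkQCSkpIAk5OTAJSUlACVlZUAlpaWAJeXlwCYmJgAmZmZAJqamgCbm5sAnJycAJ2dnQCenp4An5+fAKCgoAChoaEAoqKiAKOjowCkpKQApaWlAKampgCnp6cAqKioAKmpqQCqqqoAq6urAKysrACtra0Arq6uAK+vrwCwsLAAsbGxALKysgCzs7MAtLS0ALW1tQC2trYAt7e3ALi4uAC5ubkAurq6ALu7uwC8vLwAvb29AL6+vgC/v78AwMDAAMHBwQDCwsIAw8PDAMTExADFxcUAxsbGAMfHxwDIyMgAycnJAMrKygDLy8sAzMzMAM3NzQDOzs4Az8/PANDQ0ADR0dEA0tLSANPT0wDU1NQA1dXVANbW1gDX19cA2NjYANnZ2QDa2toA29vbANzc3ADd3d0A3t7eAN/f3wDg4OAA4eHhAOLi4gDj4+MA5OTkAOXl5QDm5uYA5+fnAOjo6ADp6ekA6urqAOvr6wDs7OwA7e3tAO7u7gDv7+8A8PDwAPHx8QDy8vIA8/PzAPT09AD19fUA9vb2APf39wD4+PgA+fn5APr6+gD7+/sA/Pz8AP39/QD+/v4A////AHh0cGhgVEg8MCwoMEBMWFxgXFhUTEA4MIB8eHBkVEg4MCggIDBEVGBgYFxYUEhAOISEfHRoXExANCwgGBw0TGBkZGRgWFBIQIyMiIB0ZFhIQDgsHBAgPFhoaGhkYFxUTJCUkIyAdGhYUEhAMBwULExkbGxsaGBcVJSYnJiQhHhsZFxYUDggIDxcbHBwbGhgXIyYoKCclIiAeHBwaFhAMDhUbHRwcGhkYICQmKCgnJSMiISAfHRkTEhUaHR0cGxkYHSAkJigoJyYlJCMjIh8bGBgbHR0cGhgXGRwhJScpKSkoJyYmJSQhHx0dHh4cGRYVFhkeIycpKysrKikoKCclIyEgHx4bFhITFRgcISYqLC0tLSwrKikoJyUjIR4ZEhAUFRcbICYqLi8wMC8uLSwrKSclIh4YExUZFhgcICYrLzIzMzIxMC8uLConJB8bGRsdGBodIicsMTQ1NTMyMjIwLywqJiMgICAgHB0fIygtMjU3NjMyMjIyMS8sKiclJCQjHyAiJSouMzY5ODY1MzIyMjEvLSspKCYlIiMkJysvMzc5Ozs6ODUzMjIyMC4sKignJSUmKSwvMzY5Ozw8Ozk3MzIyMjEvLSooJicoKSwvMjU4Ojs8PDw6NzQyMjIxLiwqJicoKiwuMTM2ODo7PDw8OzczMjMyMC4sJicoKSstLzI0Nzk6PDw8PDo2MjIzMS8tJicoKSosLjAzNTc5Ozw8PDs4NDEyMjAvJicnKCorLS8xNDY4Ojs8PDw6NjExMjEwA=="/>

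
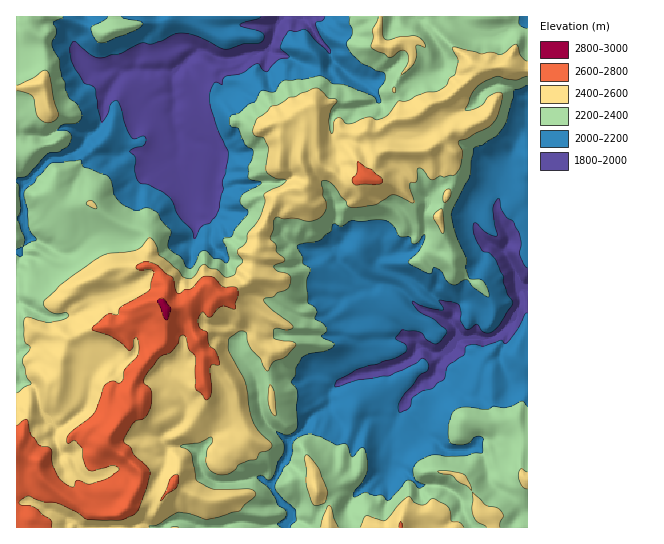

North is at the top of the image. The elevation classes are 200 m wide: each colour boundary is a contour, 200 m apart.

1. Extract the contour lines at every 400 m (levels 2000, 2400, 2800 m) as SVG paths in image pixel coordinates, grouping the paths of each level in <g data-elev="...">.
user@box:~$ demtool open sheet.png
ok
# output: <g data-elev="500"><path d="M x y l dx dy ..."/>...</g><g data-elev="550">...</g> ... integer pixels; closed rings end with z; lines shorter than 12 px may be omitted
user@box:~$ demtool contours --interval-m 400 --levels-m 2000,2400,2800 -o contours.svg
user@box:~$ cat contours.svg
<g data-elev="2000"><path d="M527 313l-2 1-8 17-11 12-5-3-18 6-9-2-8 2-2 9-16 11-4 13-7 4-4 5-11 3-8 6-5 12-8 3-2-1-1-5 4-8 17-23 9-5 0-7-5-5-8 6-26 12-31 4-19 6-4 0 3-6 18-10 39-12 10-5 2-4-1-4-11-7 7-8 17 2 4 2 3 5 8 5 4-1 3-2 6-8-1-3-12-11-15-8-6-7 0-3 8 5 20 4 3-1-5-9 19 4 3 9-1 8 5 7 2 2 10-6 5 7 7 2 4-2 6-5 13-20 1-4-6-8-3-11-1-8-7-14-6-8-8-3-6-11-3-12 1-4 1 0 11 10 11 3-4-27 5-11 2 1 2 12 5 7 6 3 6 12 2 10-2 11 4 9 4 5"/><path d="M325 17l-3 4-6 1-1 3 7 13 8 11 0 5-24-24-3-1-8 3-5-2-7 9-3 8 9 8 0 3-11 2-11 12-4-2-4-6-2 0-15 9-17 4-2 2-1 6-7-3-2 3-3 9 0 12 8 25 10 20 0 8-2 14-4 9 1 8-6 25-7 8-9 4-6 11-1 0-2-8-13-13-9-19-8-7-13-6-8-2-3-2-4-11 1-12-5-7 4-3 9-2 3-4 0-4-3-2-8 3-4-2-6-14-6-19-2-3-6 2-3 11-6 8-4-13-3-20-4-4-6-2-10-14-4-8-1-14 3-5 2 0 16 13 6 3 5 0 9-3 10-1 20-11 12 1 10-4 12-6 7-1 15 3 24 12 6 1 16-5 15-1 4-1 2-5-2-4-19-6-3-2 21-8"/></g><g data-elev="2400"><path d="M149 527l0-1 10-2 19-12 11 1 18 6 31-8 17-16 0-4-5-2-36 0-16-7-2-3-5-25-4-5-7-3 3-2 16-1 12-6 2 4-6 9-1 13 5 8 11 4 9-2 10-9 15-5 4-6 7-2 5-4-1-4-12-11-5-9-4-9-5-32-15-28-2-7 1-9 10-7 6 0 2 3 1 8 3 7 9 9 3 8 4 5 6-9 13-5 9-11 1-3-2-1-13-2-7-2 0-9 15 1 3-1 1-3-21-16-8-9 1-3 9-1 3-4 10-4 4-8 0-4-2-3-11-3-4-4 1-2 8-3 2-3-8-6-1-8-6-6 5-21 3-1 5 2 11-1 16 3 11-4 4-5 1-5 0-5-3-7-2-12 2-3 6 1 4 4 8 11 5 5 1 5 3 1 25-2 18-10 5 1 15 7 1-2-4-16 1-3 4 1 2-2 1-12 4 0 9 11 8-4 6 1 9-2 6-6 2-11 0-7-4-8 1-2 8-3 20-10 10-10 5-21 0-3-1-2-4 1-7 3-11 11-8 3-6 0 6-15 4-6 9-7 13-6 18 4 12-4"/><path d="M338 527l-4-8-3-12-2-2-6 12-2 10"/><path d="M464 527l-5-5-8-1-1-11-5-6-12-5-7 5-5 1-7-3-5-6-10 8-13 16-4 1-16-5-6 11"/><path d="M500 527l0-5 3-5-2-6-4-3-12-3-12-13-1 17 2 8 3 4 9 6"/><path d="M313 505l4 1 8-3 3-12-9-22-9-12-4-2-1 3 1 12 0 15z"/><path d="M471 490l-1-6-7-10-17-3-8 0 4 3 11 2 5 6 9 4z"/><path d="M527 472l-6-3-3 6 4 11 5 3"/><path d="M274 415l1 1 1-2-1-20-2-6-3-3-2 17 2 7z"/><path d="M442 233l2 0 0-6-1-16-2-2-6 4-2 4z"/><path d="M95 209l2-2-3-5-4-2-3 2 0 3z"/><path d="M443 202l3 0 4-5 1-4-1-4-4 1-2 3z"/><path d="M394 93l2-2-2-4-2 3z"/><path d="M17 91l10 2 6 3 4 19 5 6 8 2 7-5 1-5-4-14-4-24-3-4-4-1-10 8-16 7"/><path d="M527 61l-6-6-4-11-4 2-8 7-6 1-9-2-9 2-28-7 5 12 0 4-3 11-5 4-6 9-7 4-11 1-9 4-10 5-9 0-11 14-9 5-9-3-16 6-6 1-6-6-4 0-3 4-1 9-2 3-2-15 2-9 6-9-2-2-8-2-9-9-5 1-18 8-6 1-11 7-7 1-4 5-11 8-3 14 2 3 9 2 4 9-2 20 1 6 8 5 11 3-6 5-16 8 1 8-5 15-12 16-3 10-7 7 0 4 4 5 1 3-6 5-2 7-9 3-8-7-8-2-7-4-3 3-7 11-3 1-7-2-5-7-19-15-4-12-5-5-9 9-5 3-27 3-8 3-40 29-17 16 0 5 4 4 9 4 10-1 2 2-2 3-18 5-20-6-4 1-1 5 1 18 5 6-1 4-6 6-1 5 5 15 4 6-14 10"/><path d="M378 17l-6 13 1 8-2 9 14 7 4 3 4 0 8-6 5 0 2 4 0 6-7 13 1 1 12-12 3-8-1-9 2-1 7 2 1-1-4-7-8-3-15 1-10 3-4-1-2-5-1-17"/></g><g data-elev="2800"><path d="M165 319l3 0 3-10-6-10-4-1-3 1 0 3z"/></g>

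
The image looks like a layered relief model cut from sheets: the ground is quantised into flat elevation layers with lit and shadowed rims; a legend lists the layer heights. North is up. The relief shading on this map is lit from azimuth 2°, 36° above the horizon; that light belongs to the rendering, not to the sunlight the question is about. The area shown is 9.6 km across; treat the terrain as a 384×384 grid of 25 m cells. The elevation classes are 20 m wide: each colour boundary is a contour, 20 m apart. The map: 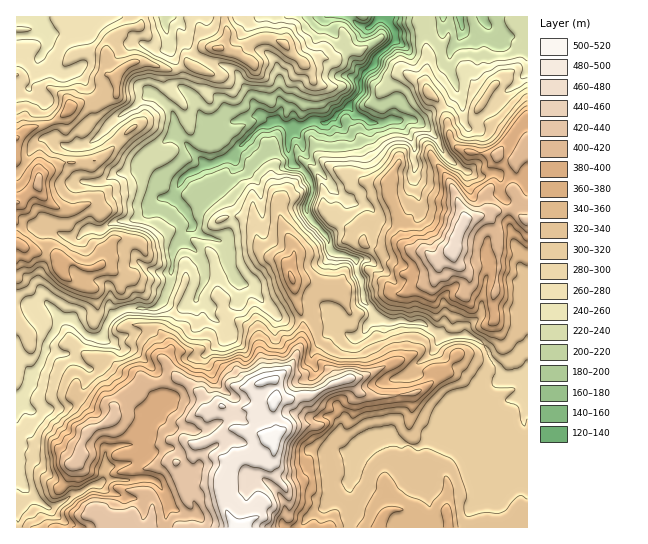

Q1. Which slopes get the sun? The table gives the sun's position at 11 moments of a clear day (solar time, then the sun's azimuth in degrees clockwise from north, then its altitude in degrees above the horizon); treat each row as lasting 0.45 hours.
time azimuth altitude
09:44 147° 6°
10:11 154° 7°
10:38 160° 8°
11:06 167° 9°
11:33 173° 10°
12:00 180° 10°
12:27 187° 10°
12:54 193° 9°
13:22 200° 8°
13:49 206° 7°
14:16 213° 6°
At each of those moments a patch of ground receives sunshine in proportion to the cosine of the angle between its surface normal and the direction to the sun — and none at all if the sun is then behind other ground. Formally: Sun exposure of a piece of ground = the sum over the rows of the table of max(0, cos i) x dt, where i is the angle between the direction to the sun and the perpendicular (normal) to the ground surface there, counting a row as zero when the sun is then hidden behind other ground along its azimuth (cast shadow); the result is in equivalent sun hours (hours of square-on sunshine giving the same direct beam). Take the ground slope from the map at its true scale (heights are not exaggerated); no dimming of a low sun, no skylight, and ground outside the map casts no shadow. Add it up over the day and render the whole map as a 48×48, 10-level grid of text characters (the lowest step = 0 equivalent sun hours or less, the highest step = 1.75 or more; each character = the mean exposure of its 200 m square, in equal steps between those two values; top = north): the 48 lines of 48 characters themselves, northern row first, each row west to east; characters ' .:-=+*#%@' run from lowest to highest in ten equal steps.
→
---===--:..:::.--:-:.:.   ...  .*. -=--:::=.===-
=====--: :=*=:---:.::     .. .-.   :+==--:-::-==
----:...:--:--:::. :..+#+::. .:. =* .=--=.:-:---
-=--:-=-::    ..:*@%=..=%#. ::-**%.  ::--..:.  .
.---=+---.-*+: -:.-*@@==*#+--***@...  :-::..   .
-:..:..:--%@@@@%@%=-=%@+*+#*-==+- .==...:=-. .-:
=-:   .=+=++**=*##@%+#@%*###+----:-*#+..:--.:=: 
:.-=.  -=+--:=*-=*+#*****##%@@@# -+++**:..:.=:  
.  .:=+=*@+  .++=+*+*+*#***#%%*:+*+++*%+ .:--.. 
   .*#+*#:  :-=+==+=+=-*+#%##=. :+=:::=-. ::.. :
 =#%**+*: :**+++==---*=  -:   ..       -:     .:
+*==**+: :#%%*:=+===#+..::.-   ..    .  =     -:
=.      .*##+---+**#+ :-: .:        .:. -+:. ::-
-   .::-##+====+=++:.:::. ..-     ..:-+. =%#++-+
-:.=+*#**+--==+#=  . ::.   --+:.   -=:-=  .:+++=
::=+===-..:-==+:.:-::...  ..:=*=-----.-=.    ::-
.++::.  :--==+=:----:..:.::::.=*===-:.::=. .--=:
+#%-..:-::=--..=+-:..::--=#....:=+*=::--=:   .-:
#**#***+++. .::.=-..:-:--:..*-:..-+=::::::..=++:
===++*##-    .:---+*+----.  +%=---:-:  .::+#*=*#
 ...-=.  .   .==.-**==-:-:   +----:.    .=*+=-+#
=...  ..:=++-:=.-:.-==-::-:..:@%+-==:. .:======*
***-...:--=*+-:..=--=++-:.-=-  +#*=+**=-+++=====
%%#+==-===-.**=::--:=+##+---.  .:.=:-+*+**-====+
+##%*-=*#+==:::----:-+**+=::..:.=- -=-=**%+=-=+=
#+*%@%+=++**=+:-=::..:-=+*++===--+-.-++##-++---=
+++*#@@##%@%*:.---=-::.-**+=====.####%%#*#**=*==
--:=*#++++.    ...:: .  .==--==-.=@@@@@%#%%+===-
-----==+=       ...::     ::--===.:==+##*#%-==--
=-==. =*-+*=:.   ..  .     .:..:       ==-=%%*+=
==+:::   --:.              ..        ...   =%*==
++=-==:     : ::..        :-         :- .:-:=*++
=*-::.==-   :+.           -       .=*+  :++=-++=
==--::.. .:. :-          =:     .=#*-.:-=++=====
=---:::   .===**.  :..-==:   -#%*=.   :#%#+=---=
=----:.. .-=====+:  =++-:.:-#@@*+-:-=*%*+++=--==
-====:.:--====-:.::-.:-=+##%#+*%@@@@%#*+====----
:::     :-===-:.=+++====-.-+=+**%%##+*===-------
-:.....-**+=----++-:::::::=+*#+#*+==++=-----==--
--: ..=*##*=--::  -=++===#@%%*++====+===--====--
----::--*:::==-+**-:::-==++=+====-----::-======-
=-==::+*+#*=:::-++=:-+==+=-:---==-:----::-----==
=-:+##*+-:-=**+=+-:-==***=::---=--:-----:-------
-=-:*@%=.::::++==--==--++::--===-----=----------
:=++#+   -=:.:+==+=---:.+=-+=------::-=---------
-.=%:      :-:-+==+-----:#+==----:::..:::-=-----
:.  ::--:.:---:-++*=:.:=#+*+:.-----==--=--------
:.. .+#=-===--:..:-=::+#+#= ..--:-====-=--::::--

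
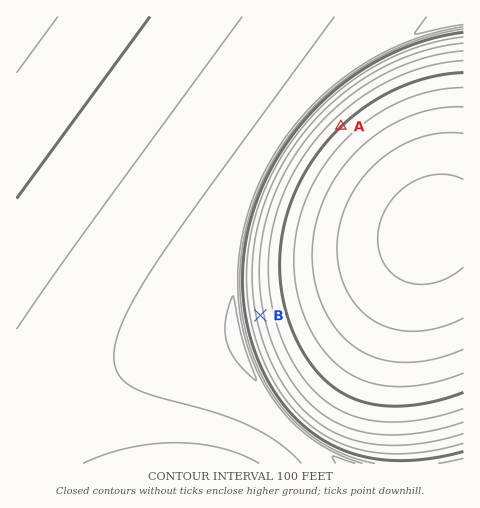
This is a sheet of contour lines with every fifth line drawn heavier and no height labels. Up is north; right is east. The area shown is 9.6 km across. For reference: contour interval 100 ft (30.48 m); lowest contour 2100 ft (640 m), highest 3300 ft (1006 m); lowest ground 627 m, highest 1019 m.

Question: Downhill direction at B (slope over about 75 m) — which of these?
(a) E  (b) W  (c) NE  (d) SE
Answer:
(a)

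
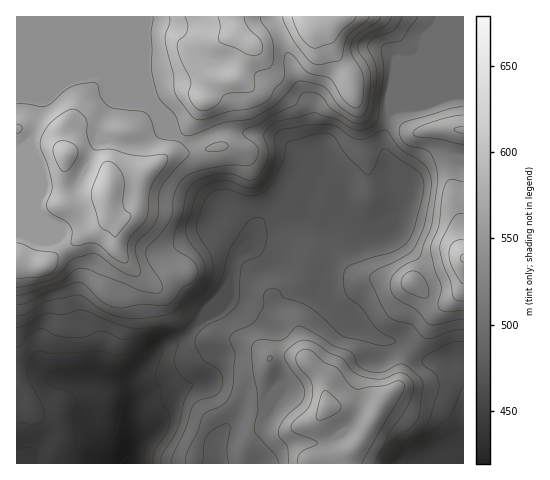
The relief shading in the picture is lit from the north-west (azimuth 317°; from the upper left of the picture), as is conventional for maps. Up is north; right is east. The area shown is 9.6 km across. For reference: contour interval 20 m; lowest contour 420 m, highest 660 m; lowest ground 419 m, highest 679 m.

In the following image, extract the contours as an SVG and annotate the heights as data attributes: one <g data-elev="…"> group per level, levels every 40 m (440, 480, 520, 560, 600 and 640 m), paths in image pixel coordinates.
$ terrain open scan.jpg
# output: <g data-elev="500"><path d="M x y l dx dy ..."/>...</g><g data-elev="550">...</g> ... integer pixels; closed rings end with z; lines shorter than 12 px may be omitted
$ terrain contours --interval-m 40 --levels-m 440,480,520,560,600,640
<g data-elev="440"><path d="M90 463l5-11 14-9 6-9 9-36-1-14 3-2 3 1 9 14 2 23 8 17-3 16-1 10"/></g><g data-elev="480"><path d="M406 463l4-5 17-12 18-11 18-7"/><path d="M17 423l18 1 6-2 3-4-2-12-12-23-3-9 2-12 4-7 3-3 19 1 46-2 18 4 6-2 15-9 13-4 11-3 9 1 3 2 2 3-4 15 2 9 6 10 11 8-9 15-6 29-15 24-2 10"/></g><g data-elev="520"><path d="M202 463l2-19 2-7 9-9 12-4 2 0 1 3-3 21 2 15"/><path d="M388 463l3-7 7-10 24-16 5-6 4-10 8-24 0-7-4-9-12-10 0-6 4-3 21-11 15-2"/><path d="M17 328l5-2 24-13 17 2 17-5 7 1 21 9 23 8 20-1 21-3 6-2 14-21 15-15 6-12 0-9-1-8-13-20-3-9 2-8 8-21 7-7 9-3 7 1 20 6 7-1 7-3 7-7 11-19 3-8 2-13 4-4 24-7 14-1 6 4 14 20 19 18 2 0 3-4 9-19 3-3 5 2 28 19 6 9 1 11-9 37-7 14-5 5-11 6-42 13-4 4-3 7 1 12 4 9 13 10 16 22 16 10 2 3-6 3-8 0-38-9-34-29-10-5-15-4-4-6-3-2-5-1-5 1-3 4-1 13-7 13-7 6-14 6-5 4 0 5 5 15-2 27-2 10-3 7-5 5-16 7-4 4-5 16-11 21-1 10"/></g><g data-elev="560"><path d="M376 463l13-30 14-20 6-10 5-14-2-8-6-6-6-2-19 6-21-4-9-5-9-12-13-5-15-10-9-3-11 4-10 11 4 9 14 20 3 8-3 10-16 15-7 13 0 7 9 10 1 16"/><path d="M268 361l3 0 1-3-1-2-3 1z"/><path d="M17 305l9-2 21-10 31-11 7 3 18 17 10 5 10 1 20-4 21 2 7-3 11-15 13-9 3-6-1-6-3-5-18-12-3-7 2-11 8-19 3-18 5-9 11-8 19-4 11 0 17 6 7-1 6-8 6-14 0-7-4-12 0-5 7-8 8-4 35-8 22 6 20 11 8 0 8-4 5-4 1-5 1-17 4-22-1-31 4-4 16-3 16-23"/><path d="M463 107l-12 1-44 13-7 5 0 8 4 9 7 3 15 4 5 4 6 14 0 14-5 43-12 31-3 3-12 6-8 6-5 7-2 7 1 6 4 6 21 13 14 14 7 1 26-6"/></g><g data-elev="600"><path d="M319 420l15-6 5-3 2-4-2-5-13-11-3 0-2 4-4 18-1 6z"/><path d="M17 287l19-3 18-6 7-5 10-13 20-6 8 2 26 17 9 3 5 0 2-5-6-19 1-8 3-5 13-11 4-7 2-8 1-19 3-9 26-28 1-4-9-11-18-3-5-2-7-19-5-5-30-4-6-3-8-8-3-13-3-2-14 1-11 3-24 19-29-2"/><path d="M463 213l-5 1-5 4-11 21-2 9 3 16 8 19 2 14 3 3 7 1"/><path d="M206 151l16 0 5-3 1-3-5-3-7 1-9 4-2 3z"/><path d="M463 126l-7 1-2 3 3 2 6 1"/><path d="M153 17l-2 16 0 34 5 23 5 11 15 15 6 17 5 3 9-2 27-11 23-3 9-3 20-12 20-22 4-2 24 6 6 4 8 13 7 6 11 6 7 0 4-4 2-5 3-30-3-12-10-14 0-6 3-5 4-4 21-11 5-8"/></g><g data-elev="640"><path d="M113 236l2 1 2-1 12-15 2-6-6-5-2-4 1-23-2-9-6-9-8-4-4 1-3 5-8 20-2 9 9 29z"/><path d="M62 171l4 0 3-2 6-9 3-7-1-5-2-3-12-4-7 2-3 7 3 11z"/><path d="M185 17l3 7 0 5-3 6-7 7-1 7 4 12 10 20-3 13 2 5 6 9 7 3 12-5 8-10 4-2 25-3 3-3 0-14 3-3 11-3 3-2 2-10-1-15-4-8-8-12-1-4"/><path d="M282 17l4 9 11 20 12 15 10 4 22-5 7-24 18-15 3-4"/></g>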